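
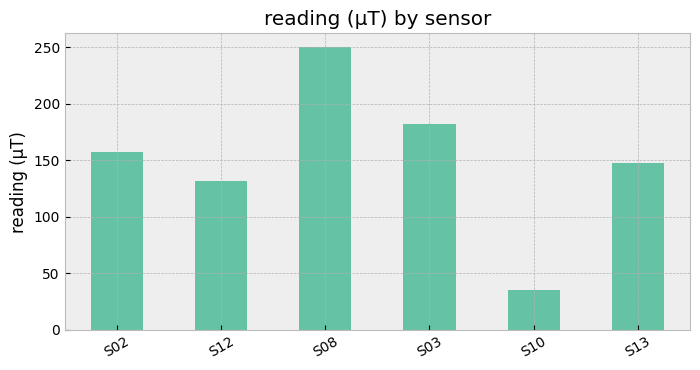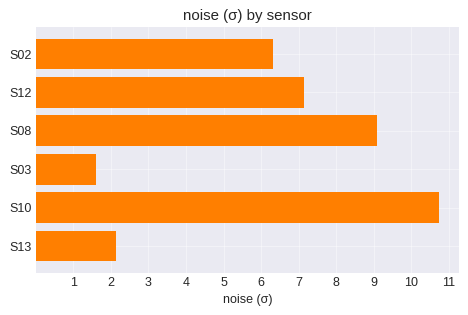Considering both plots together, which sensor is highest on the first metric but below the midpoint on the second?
S03

Chart 2 median noise (σ) ≈ 7; below-median sensors: S02, S03, S13. Among those, S03 has the highest reading (µT) (≈ 175).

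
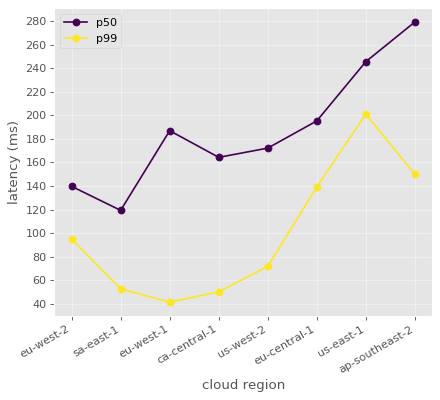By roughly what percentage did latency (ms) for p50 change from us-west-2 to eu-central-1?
≈ +11.1%

us-west-2 ≈ 180, eu-central-1 ≈ 200; (200 − 180) / 180 ≈ +11.1%.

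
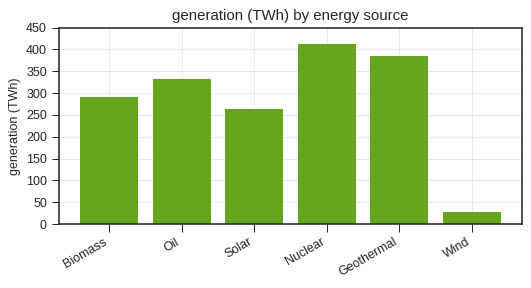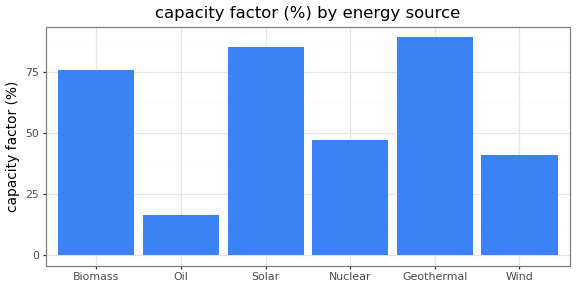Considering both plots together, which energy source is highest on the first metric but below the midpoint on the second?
Nuclear

Chart 2 median capacity factor (%) ≈ 60; below-median energy sources: Oil, Nuclear, Wind. Among those, Nuclear has the highest generation (TWh) (≈ 400).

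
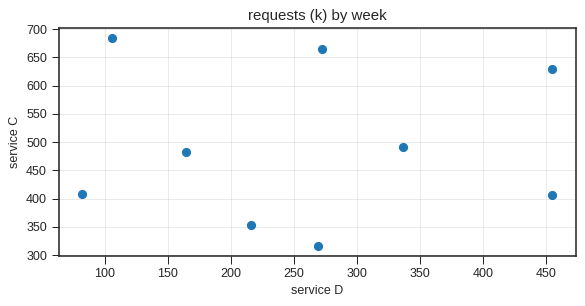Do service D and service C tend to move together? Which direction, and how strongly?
Points are roughly uncorrelated; weak (|r| ≈ 0.0).

no clear correlation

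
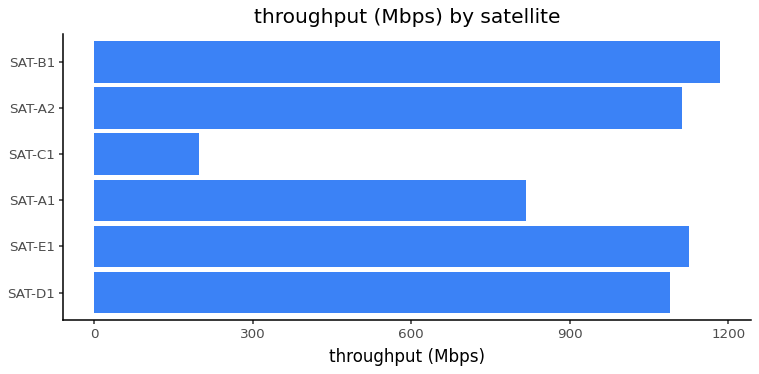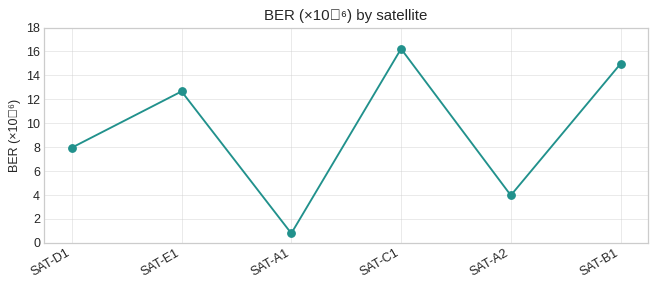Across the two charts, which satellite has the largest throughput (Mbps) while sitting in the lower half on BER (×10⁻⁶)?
Chart 2 median BER (×10⁻⁶) ≈ 10; below-median satellites: SAT-D1, SAT-A1, SAT-A2. Among those, SAT-A2 has the highest throughput (Mbps) (≈ 1200).

SAT-A2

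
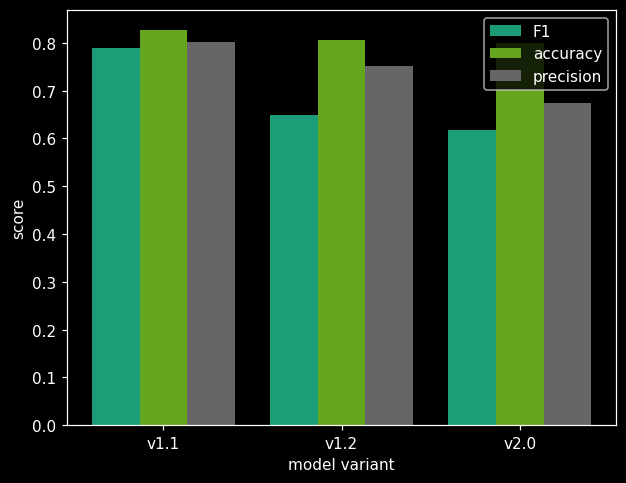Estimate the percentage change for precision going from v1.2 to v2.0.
≈ -12.5%

v1.2 ≈ 0.8, v2.0 ≈ 0.7; (0.7 − 0.8) / 0.8 ≈ -12.5%.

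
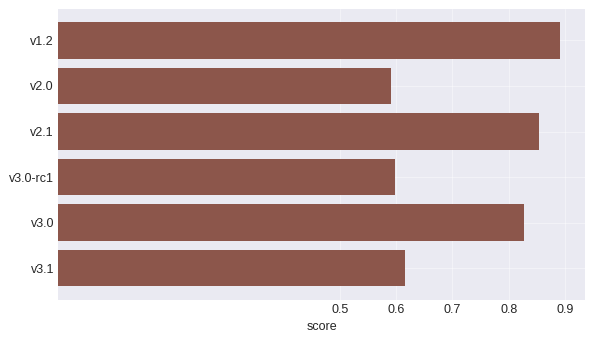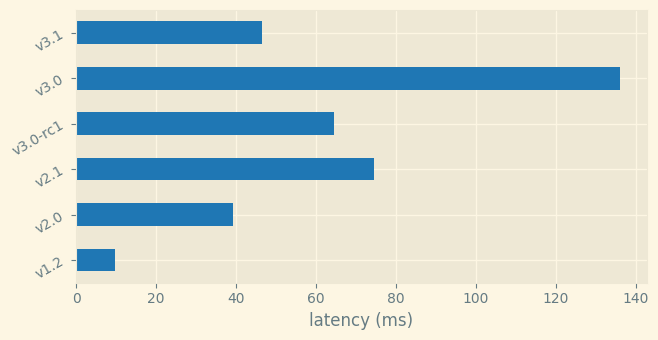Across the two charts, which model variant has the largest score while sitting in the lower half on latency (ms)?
v1.2

Chart 2 median latency (ms) ≈ 60; below-median model variants: v1.2, v2.0, v3.1. Among those, v1.2 has the highest score (≈ 0.9).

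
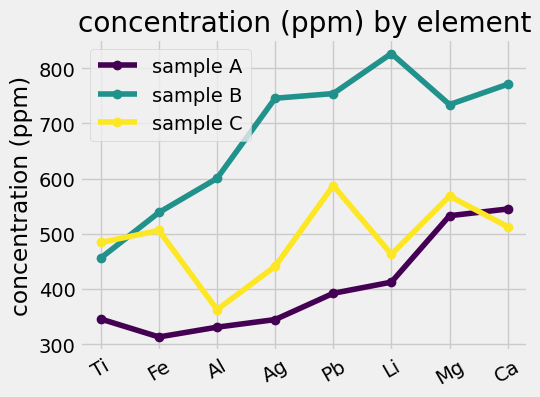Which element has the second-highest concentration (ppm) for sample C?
Top 3 for sample C: Pb ≈ 600, Mg ≈ 550, Ca ≈ 500.

Mg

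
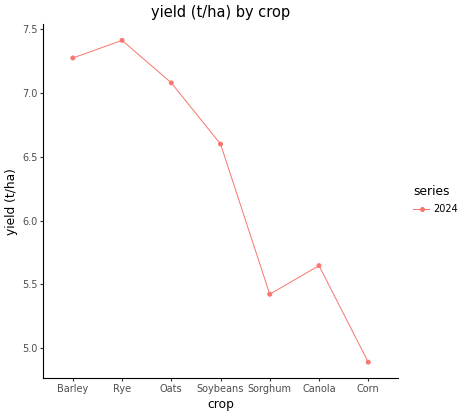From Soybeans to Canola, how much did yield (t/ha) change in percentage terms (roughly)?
Soybeans ≈ 6.5, Canola ≈ 5.5; (5.5 − 6.5) / 6.5 ≈ -15.4%.

≈ -15.4%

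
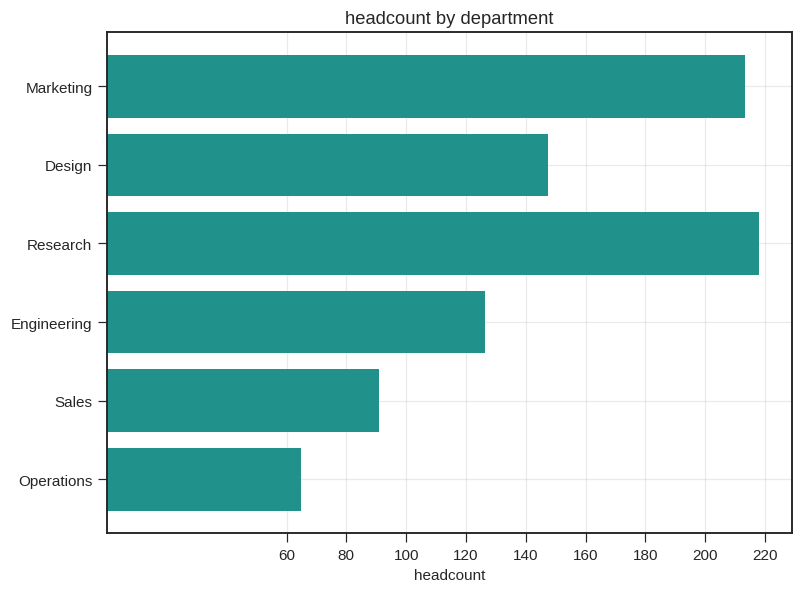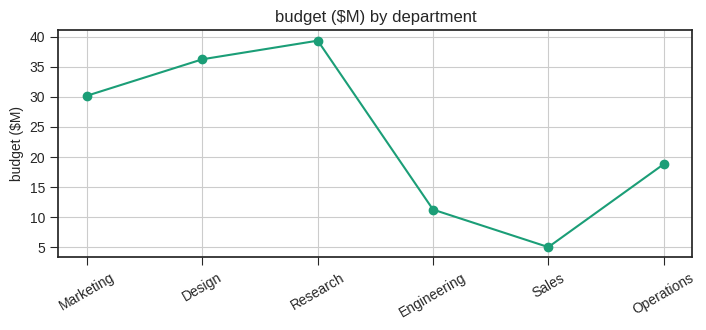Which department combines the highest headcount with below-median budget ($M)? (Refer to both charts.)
Chart 2 median budget ($M) ≈ 25; below-median departments: Engineering, Sales, Operations. Among those, Engineering has the highest headcount (≈ 120).

Engineering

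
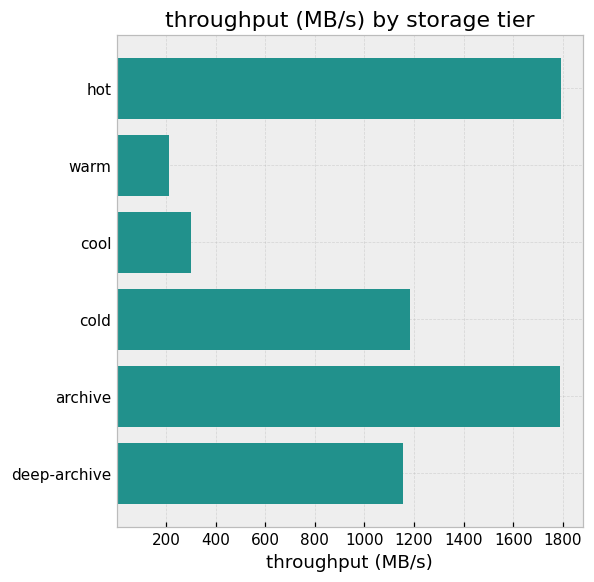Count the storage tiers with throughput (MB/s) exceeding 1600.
Above 1600: hot, archive.

2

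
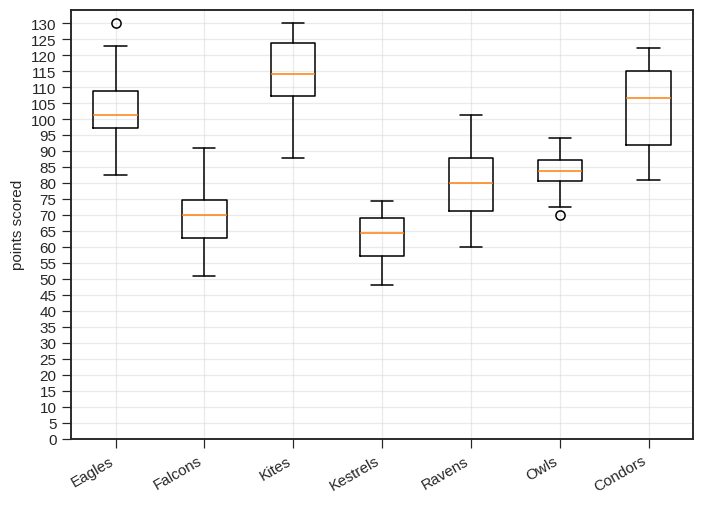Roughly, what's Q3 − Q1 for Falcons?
Q3 ≈ 75, Q1 ≈ 65; IQR ≈ 10.

≈ 10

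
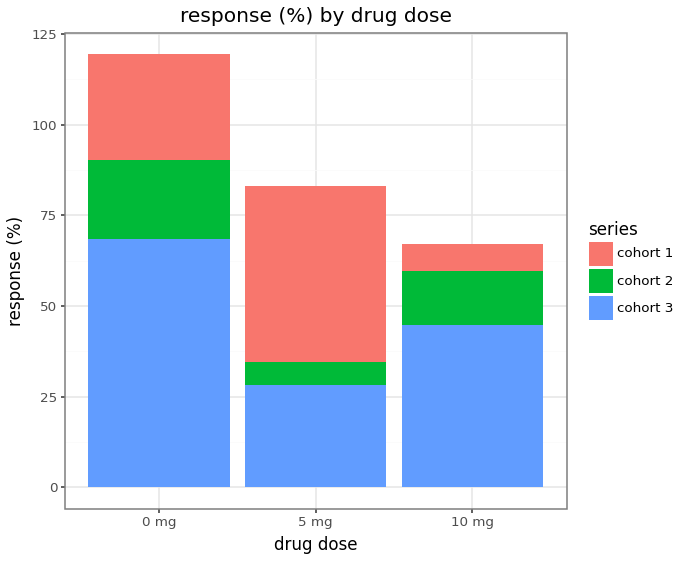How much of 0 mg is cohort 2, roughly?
≈ 20

cohort 2 top ≈ 90, bottom ≈ 70; segment ≈ 20.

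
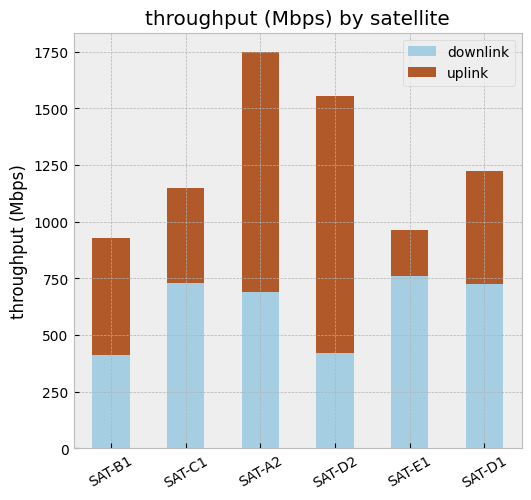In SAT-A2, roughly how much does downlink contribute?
≈ 600

downlink top ≈ 600, bottom ≈ 0; segment ≈ 600.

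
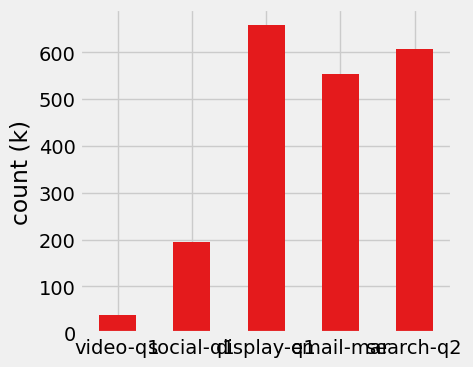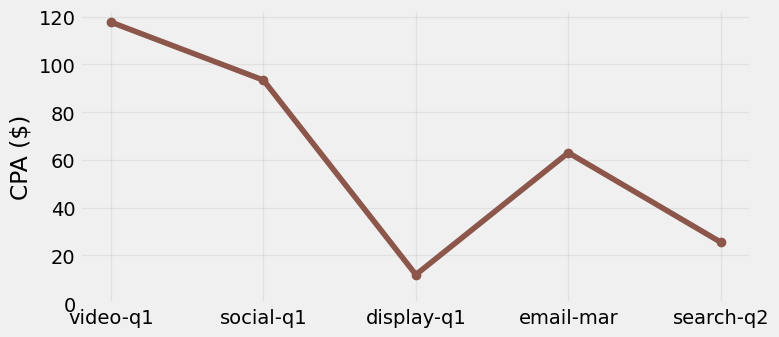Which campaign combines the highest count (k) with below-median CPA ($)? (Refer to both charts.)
Chart 2 median CPA ($) ≈ 60; below-median campaigns: display-q1, search-q2. Among those, display-q1 has the highest count (k) (≈ 700).

display-q1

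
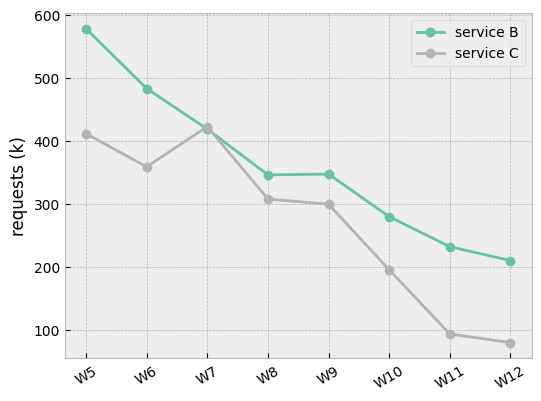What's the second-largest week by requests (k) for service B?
W6

Top 3 for service B: W5 ≈ 600, W6 ≈ 500, W7 ≈ 400.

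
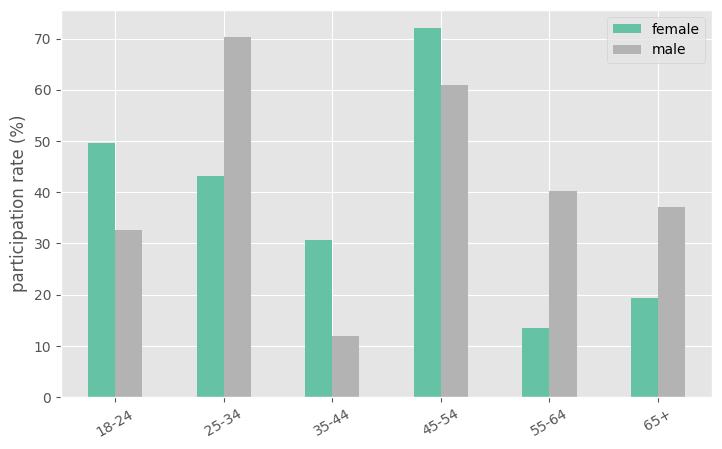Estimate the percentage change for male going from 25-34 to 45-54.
25-34 ≈ 70, 45-54 ≈ 60; (60 − 70) / 70 ≈ -14.3%.

≈ -14.3%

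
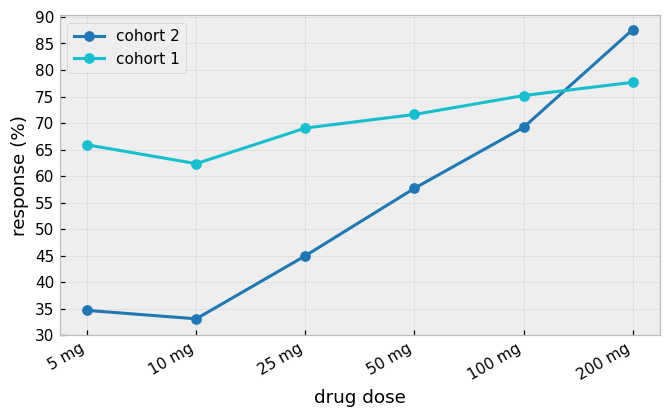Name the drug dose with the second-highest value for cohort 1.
100 mg

Top 3 for cohort 1: 200 mg ≈ 80, 100 mg ≈ 75, 50 mg ≈ 70.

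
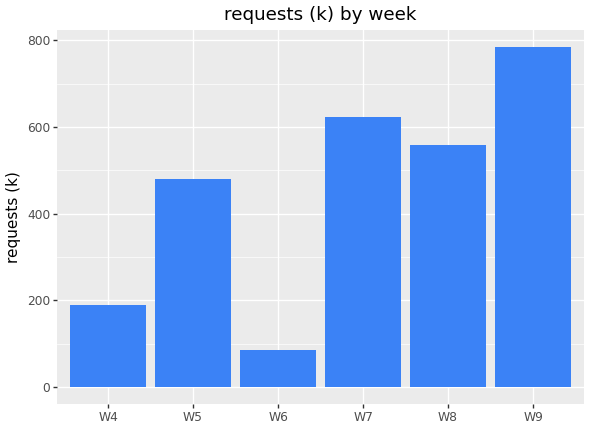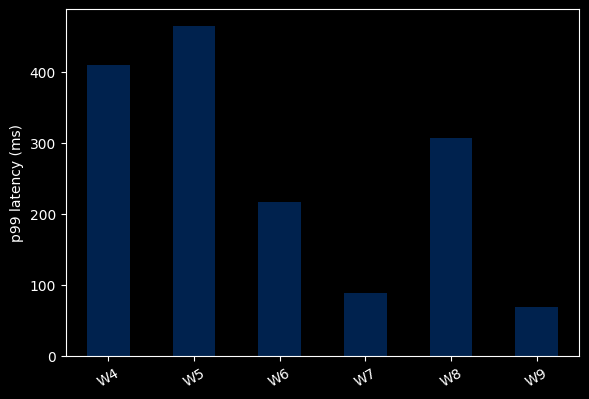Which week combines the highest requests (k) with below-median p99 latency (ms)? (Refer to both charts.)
Chart 2 median p99 latency (ms) ≈ 250; below-median weeks: W6, W7, W9. Among those, W9 has the highest requests (k) (≈ 800).

W9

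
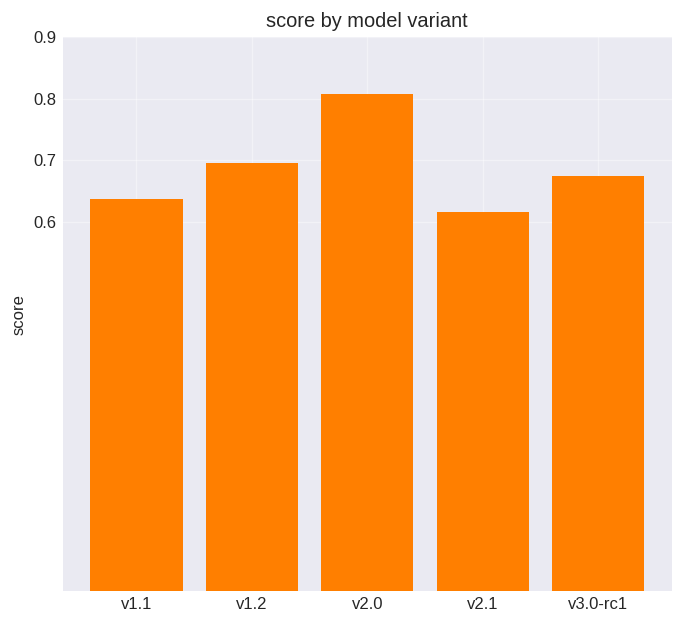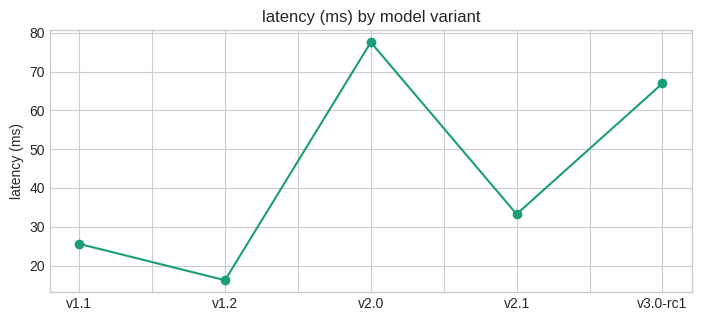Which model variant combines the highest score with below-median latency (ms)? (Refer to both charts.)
v1.2

Chart 2 median latency (ms) ≈ 30; below-median model variants: v1.1, v1.2. Among those, v1.2 has the highest score (≈ 0.7).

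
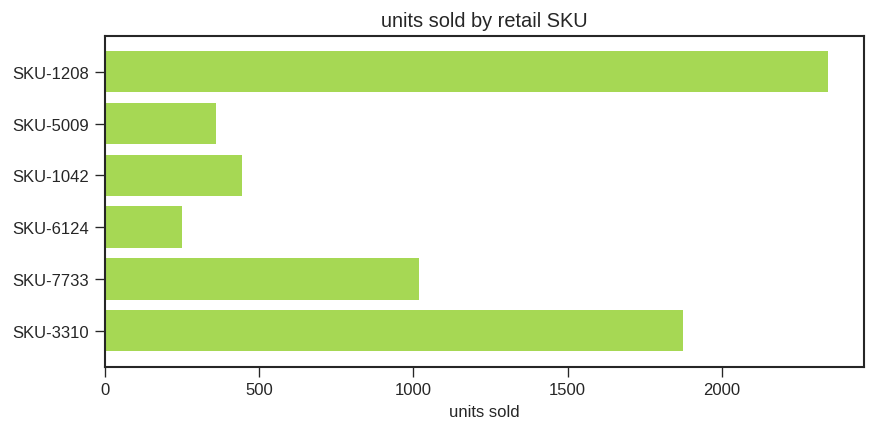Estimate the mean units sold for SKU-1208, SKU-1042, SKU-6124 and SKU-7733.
(2400 + 400 + 200 + 1000) / 4 ≈ 1000.

≈ 1000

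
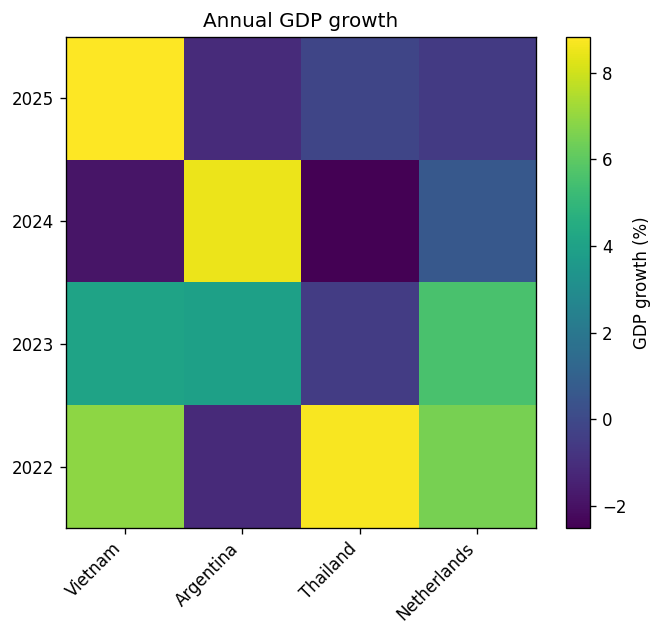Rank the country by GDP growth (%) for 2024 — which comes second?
Top 3 for 2024: Argentina ≈ 8, Netherlands ≈ 1, Vietnam ≈ -2.

Netherlands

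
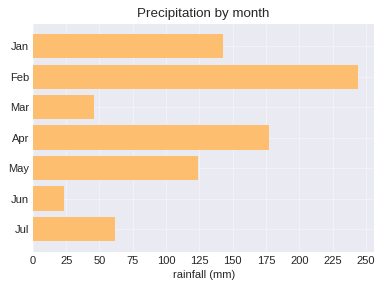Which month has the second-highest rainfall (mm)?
Top 3: Feb ≈ 250, Apr ≈ 175, Jan ≈ 150.

Apr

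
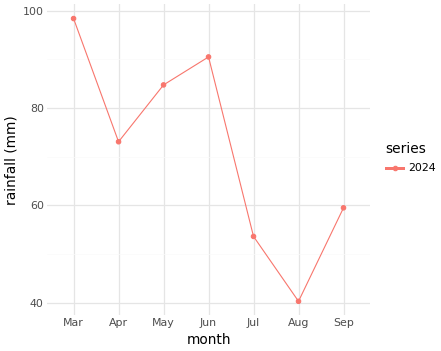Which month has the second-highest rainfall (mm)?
Jun

Top 3: Mar ≈ 100, Jun ≈ 90, May ≈ 85.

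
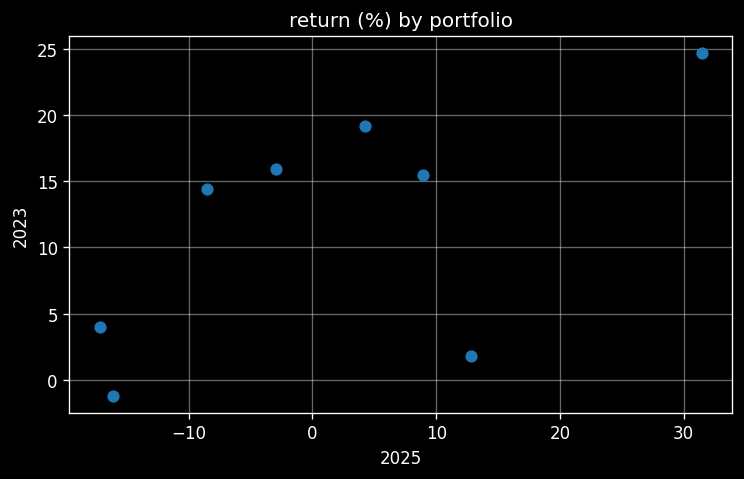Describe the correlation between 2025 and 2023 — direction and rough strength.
Points are positively correlated; moderate (|r| ≈ 0.6).

positive, moderate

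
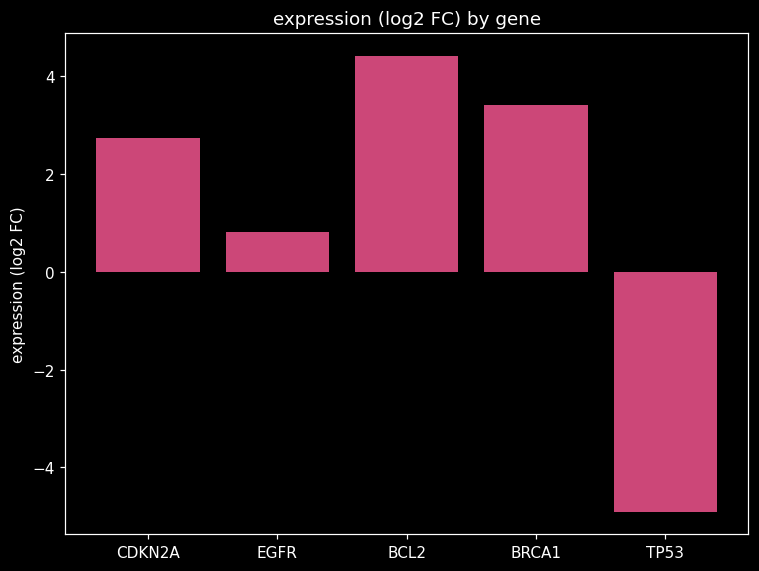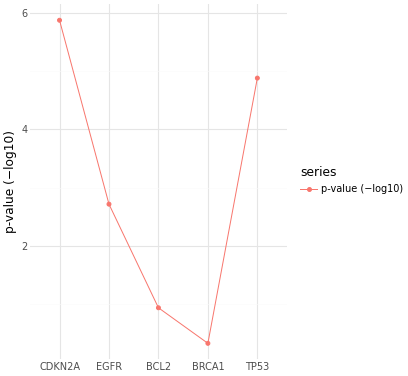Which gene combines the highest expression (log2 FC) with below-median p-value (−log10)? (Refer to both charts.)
BCL2

Chart 2 median p-value (−log10) ≈ 3; below-median genes: BCL2, BRCA1. Among those, BCL2 has the highest expression (log2 FC) (≈ 4.5).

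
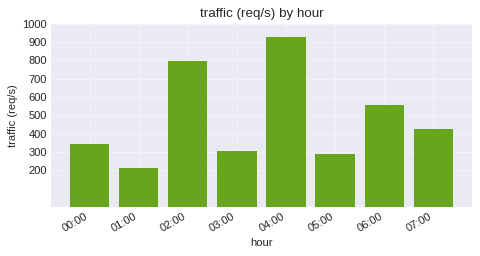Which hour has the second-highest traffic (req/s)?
Top 3: 04:00 ≈ 900, 02:00 ≈ 800, 06:00 ≈ 600.

02:00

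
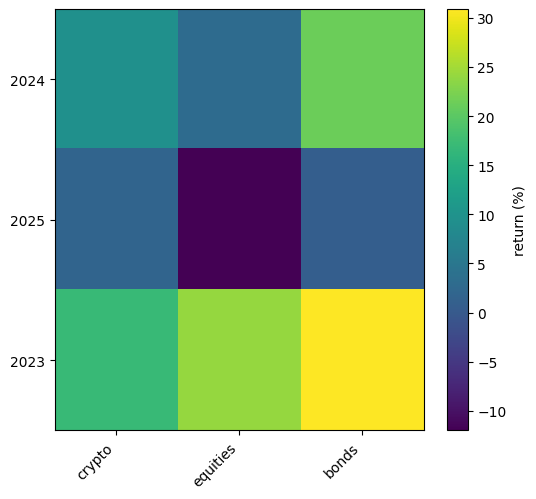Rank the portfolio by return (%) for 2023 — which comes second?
equities

Top 3 for 2023: bonds ≈ 30, equities ≈ 25, crypto ≈ 15.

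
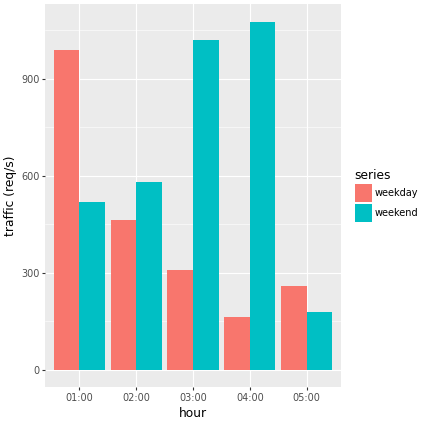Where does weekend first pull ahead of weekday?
02:00

01:00: weekend ≈ 500 vs weekday ≈ 1000 (not yet); 02:00: weekend ≈ 600 vs weekday ≈ 500 (first crossover).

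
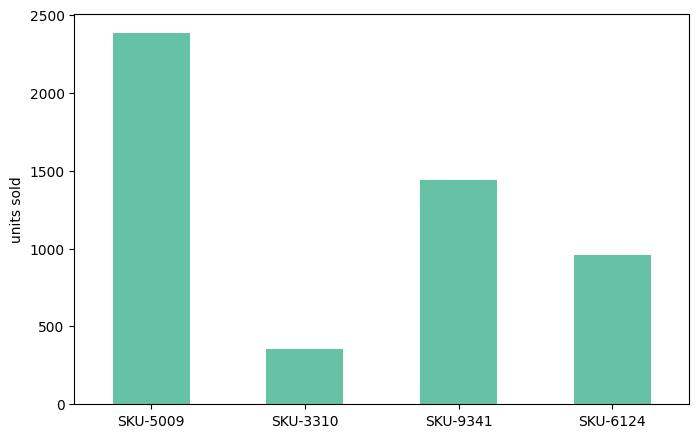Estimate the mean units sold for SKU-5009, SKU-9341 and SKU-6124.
(2400 + 1400 + 1000) / 3 ≈ 1600.

≈ 1600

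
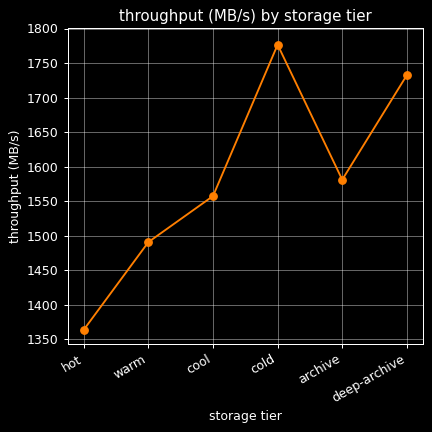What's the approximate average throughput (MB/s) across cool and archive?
(1550 + 1600) / 2 ≈ 1575.

≈ 1575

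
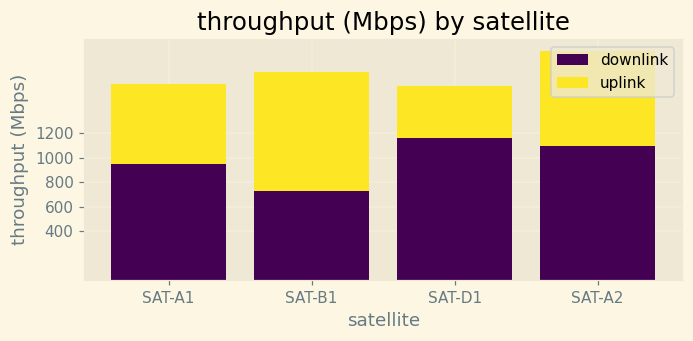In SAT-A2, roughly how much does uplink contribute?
uplink top ≈ 1800, bottom ≈ 1000; segment ≈ 800.

≈ 800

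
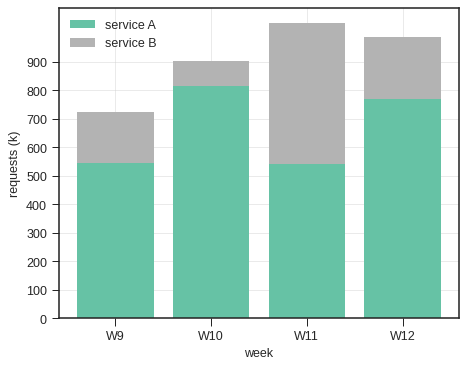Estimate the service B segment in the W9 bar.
≈ 200

service B top ≈ 700, bottom ≈ 500; segment ≈ 200.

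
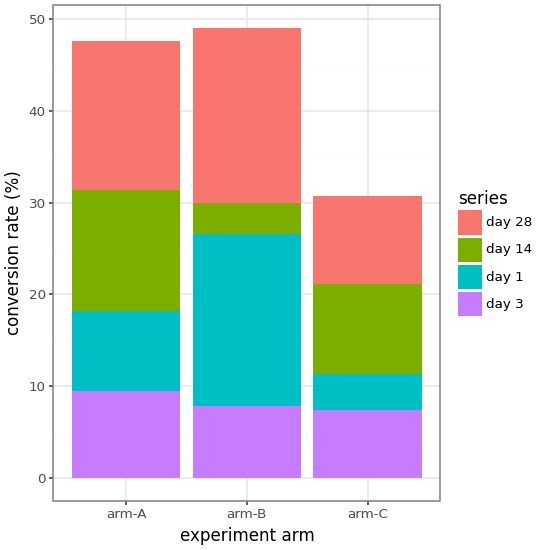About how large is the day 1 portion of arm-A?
day 1 top ≈ 20, bottom ≈ 10; segment ≈ 10.

≈ 10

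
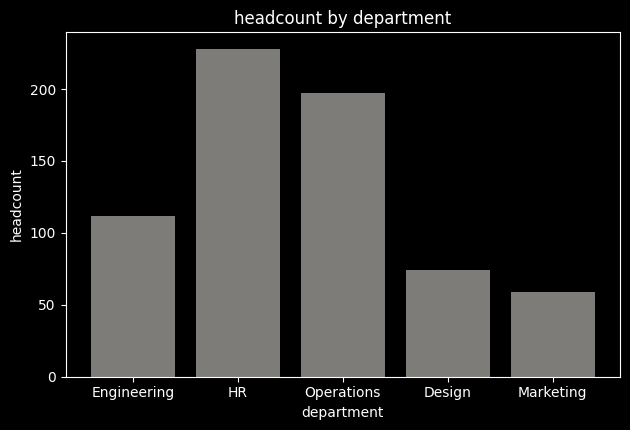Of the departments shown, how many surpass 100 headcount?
3

Above 100: Engineering, HR, Operations.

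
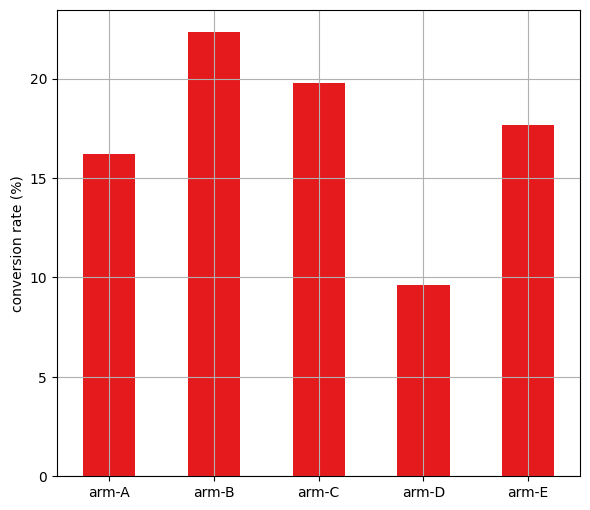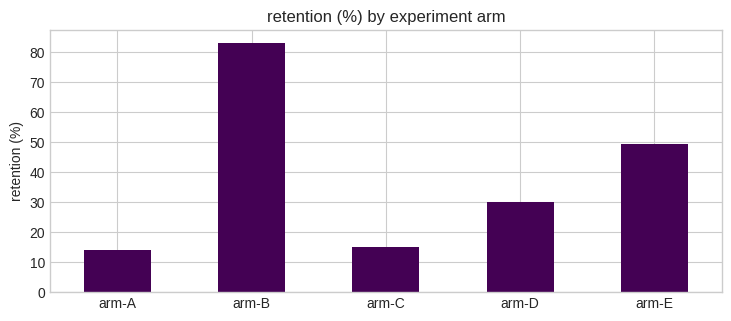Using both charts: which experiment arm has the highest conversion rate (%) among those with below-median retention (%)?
arm-C

Chart 2 median retention (%) ≈ 30; below-median experiment arms: arm-A, arm-C. Among those, arm-C has the highest conversion rate (%) (≈ 20).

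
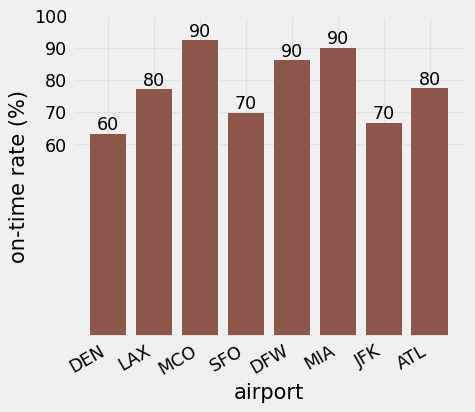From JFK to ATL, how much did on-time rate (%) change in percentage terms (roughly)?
JFK ≈ 70, ATL ≈ 80; (80 − 70) / 70 ≈ +14.3%.

≈ +14.3%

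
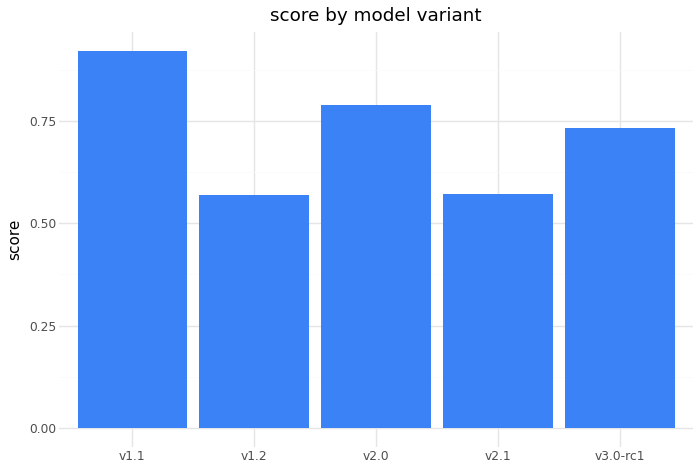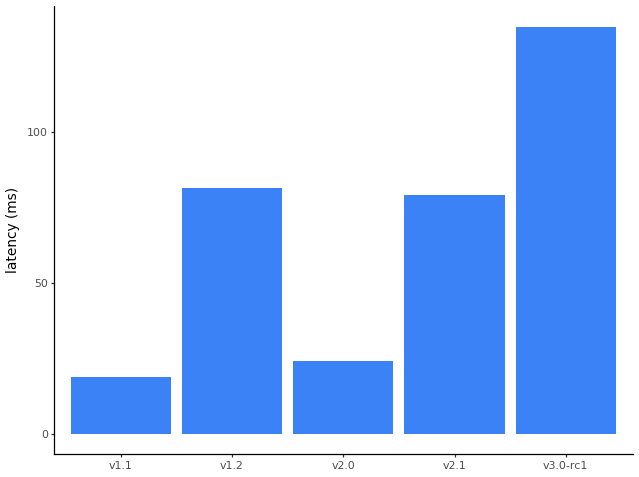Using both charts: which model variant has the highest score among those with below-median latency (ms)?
Chart 2 median latency (ms) ≈ 80; below-median model variants: v1.1, v2.0. Among those, v1.1 has the highest score (≈ 0.9).

v1.1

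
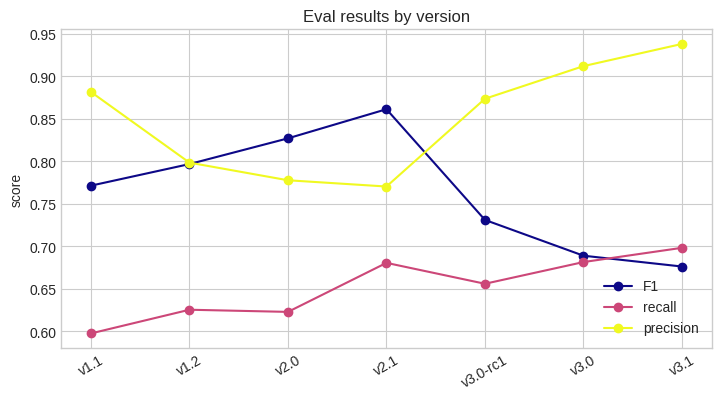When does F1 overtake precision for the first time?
v1.2: F1 ≈ 0.80 vs precision ≈ 0.80 (not yet); v2.0: F1 ≈ 0.85 vs precision ≈ 0.80 (first crossover).

v2.0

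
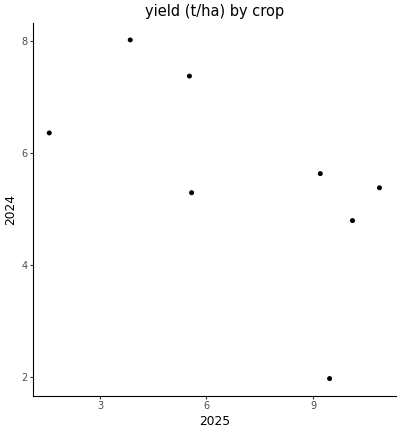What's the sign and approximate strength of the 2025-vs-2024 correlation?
Points are negatively correlated; moderate (|r| ≈ 0.6).

negative, moderate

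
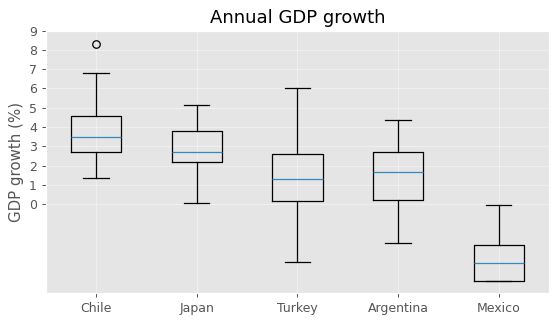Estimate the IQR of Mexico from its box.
≈ 2

Q3 ≈ -2, Q1 ≈ -4; IQR ≈ 2.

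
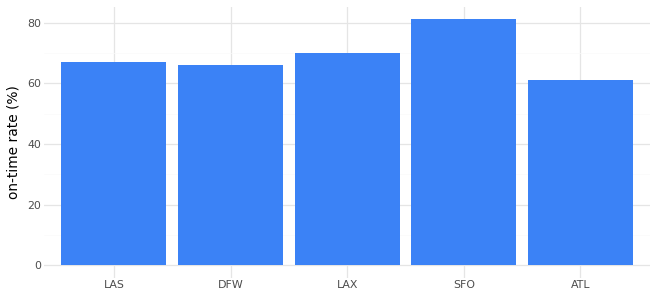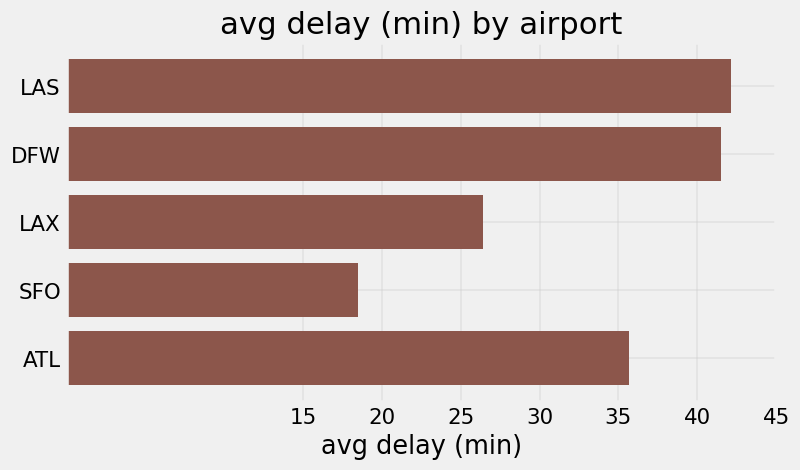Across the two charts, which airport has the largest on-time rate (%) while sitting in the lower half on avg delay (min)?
Chart 2 median avg delay (min) ≈ 35; below-median airports: LAX, SFO. Among those, SFO has the highest on-time rate (%) (≈ 80).

SFO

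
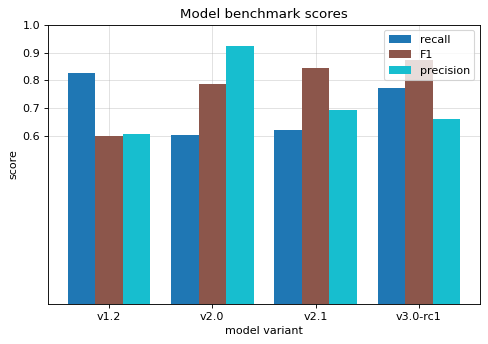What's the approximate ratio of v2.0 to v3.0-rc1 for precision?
v2.0 ≈ 0.9, v3.0-rc1 ≈ 0.7; 0.9/0.7 ≈ 1.29.

≈ 1.29×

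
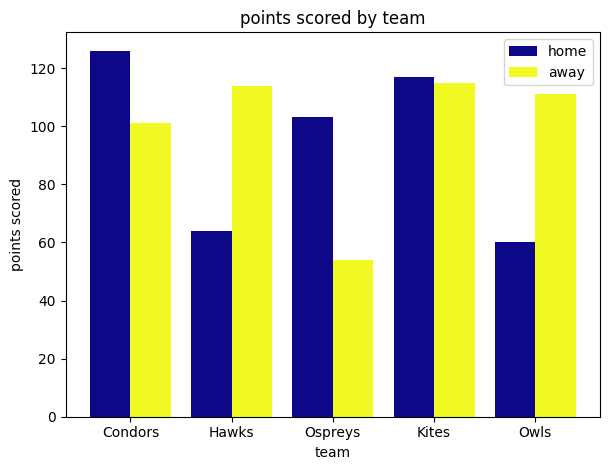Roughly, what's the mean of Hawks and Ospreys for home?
≈ 80

(60 + 100) / 2 ≈ 80.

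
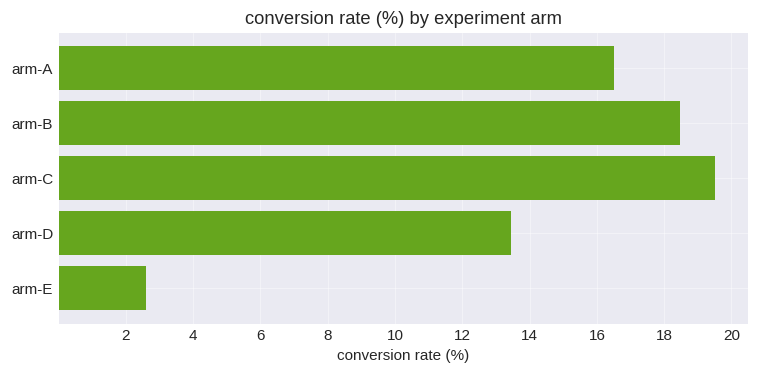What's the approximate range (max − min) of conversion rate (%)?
≈ 18

Max arm-C ≈ 20, min arm-E ≈ 2; range ≈ 18.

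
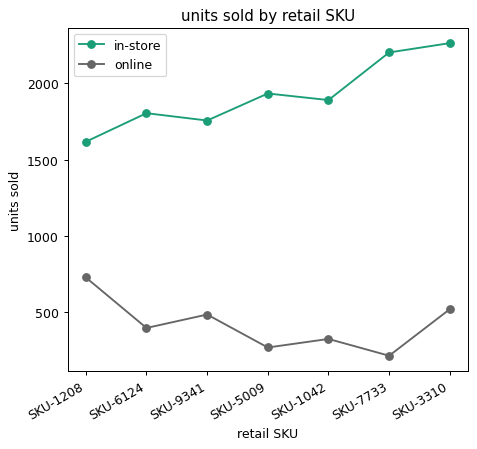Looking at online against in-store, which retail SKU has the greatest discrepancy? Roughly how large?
SKU-7733, ≈ 2000

SKU-7733: online ≈ 200, in-store ≈ 2200 → gap ≈ 2000. Next-largest (SKU-3310) is only ≈ 1600.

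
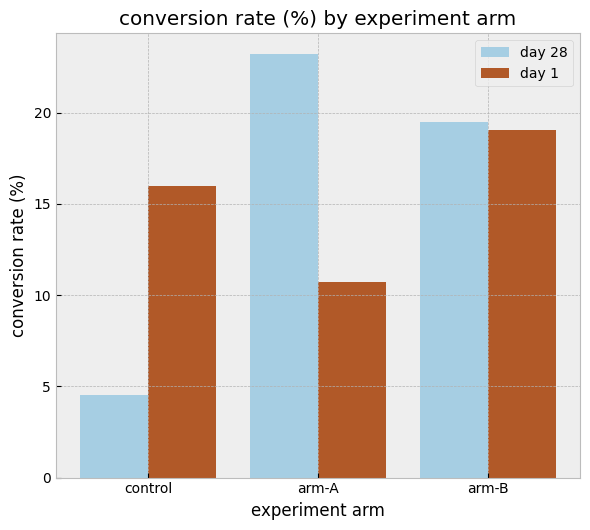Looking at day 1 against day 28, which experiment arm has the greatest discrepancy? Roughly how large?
arm-A, ≈ 14 %

arm-A: day 1 ≈ 10, day 28 ≈ 24 → gap ≈ 14. Next-largest (control) is only ≈ 12.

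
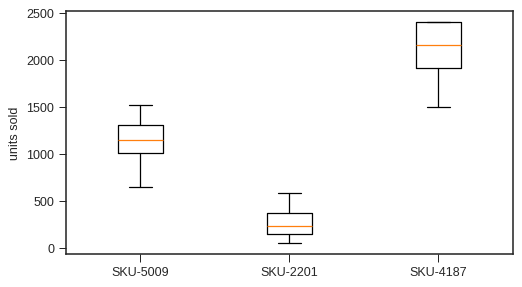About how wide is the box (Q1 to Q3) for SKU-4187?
Q3 ≈ 2400, Q1 ≈ 2000; IQR ≈ 400.

≈ 400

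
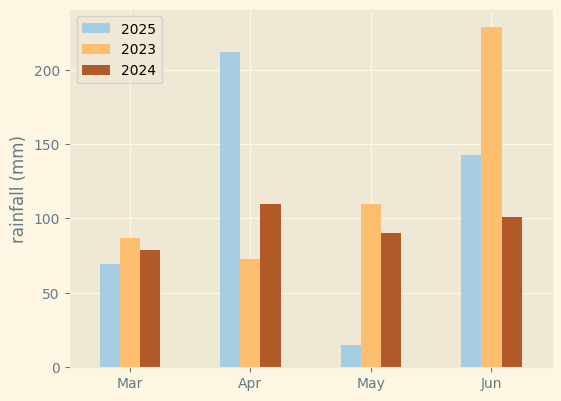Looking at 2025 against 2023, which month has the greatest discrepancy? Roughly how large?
Apr, ≈ 140 mm

Apr: 2025 ≈ 220, 2023 ≈ 80 → gap ≈ 140. Next-largest (May) is only ≈ 80.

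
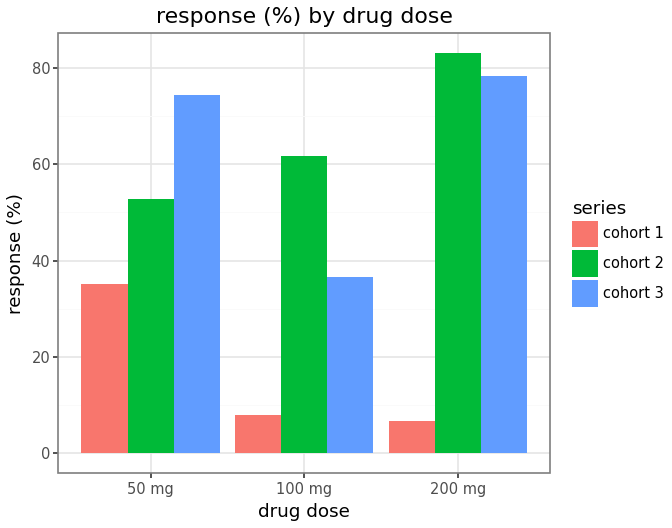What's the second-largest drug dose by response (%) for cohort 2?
Top 3 for cohort 2: 200 mg ≈ 80, 100 mg ≈ 60, 50 mg ≈ 50.

100 mg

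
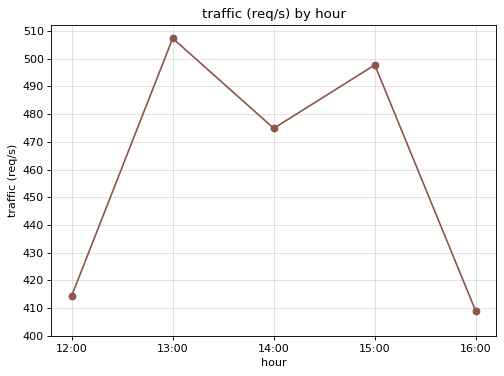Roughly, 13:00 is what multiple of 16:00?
≈ 1.24×

13:00 ≈ 510, 16:00 ≈ 410; 510/410 ≈ 1.24.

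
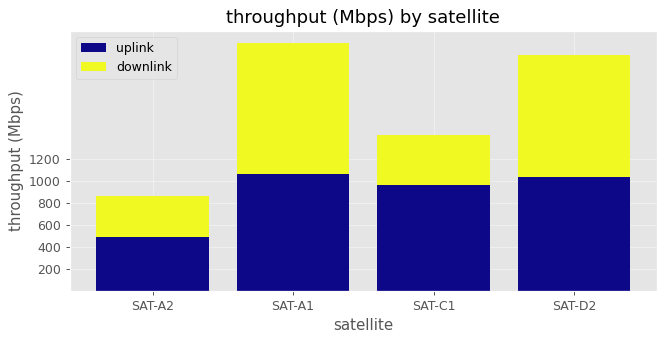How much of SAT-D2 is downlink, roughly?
≈ 1200

downlink top ≈ 2200, bottom ≈ 1000; segment ≈ 1200.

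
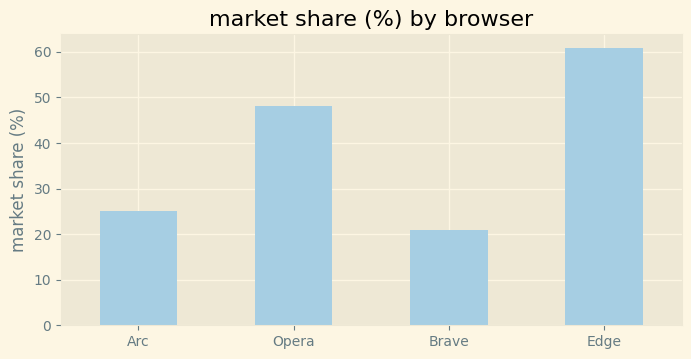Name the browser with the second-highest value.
Opera

Top 3: Edge ≈ 60, Opera ≈ 50, Arc ≈ 20.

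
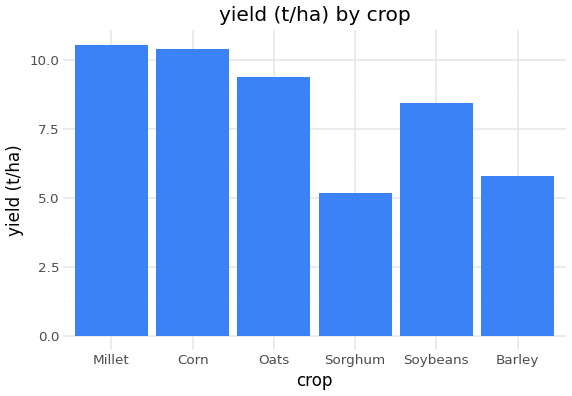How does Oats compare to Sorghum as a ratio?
Oats ≈ 9, Sorghum ≈ 5; 9/5 ≈ 1.8.

≈ 1.8×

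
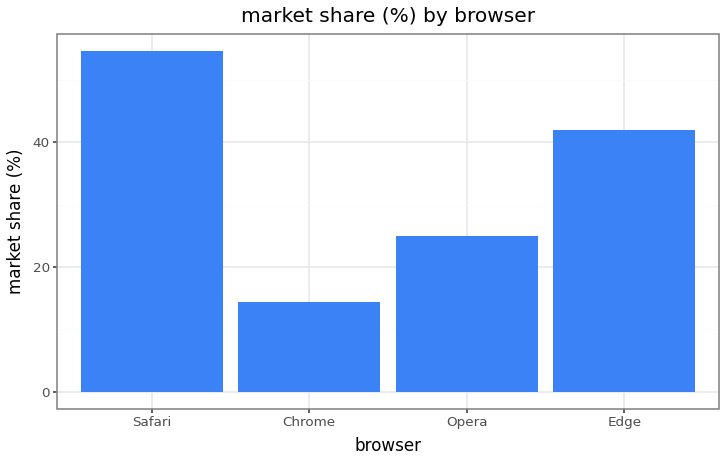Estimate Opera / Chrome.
≈ 1.67×

Opera ≈ 25, Chrome ≈ 15; 25/15 ≈ 1.67.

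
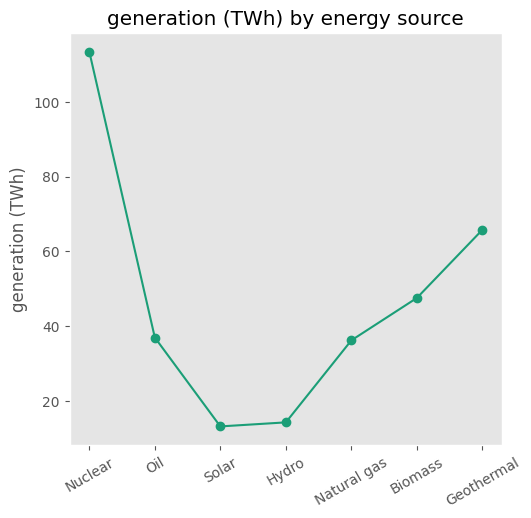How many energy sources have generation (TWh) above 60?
Above 60: Nuclear, Geothermal.

2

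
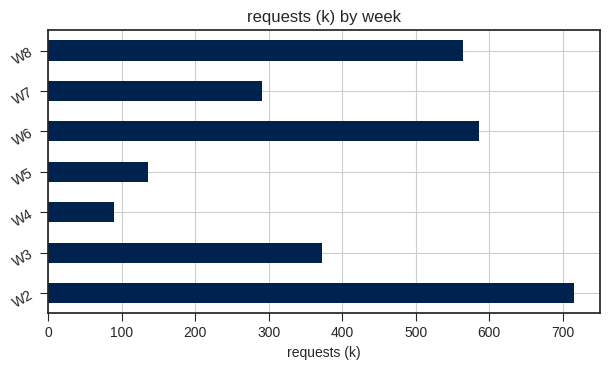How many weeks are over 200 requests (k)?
Above 200: W2, W3, W6, W7, W8.

5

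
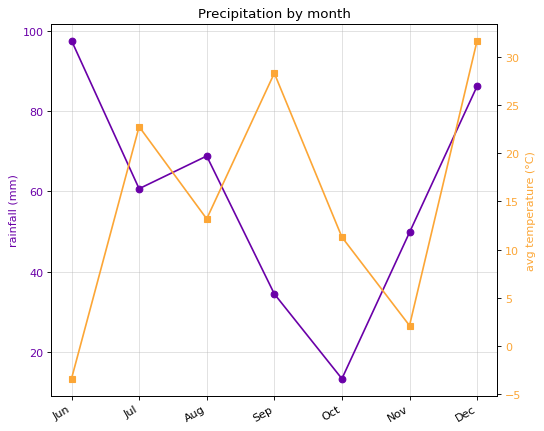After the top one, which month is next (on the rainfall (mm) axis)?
Top 3 (on the rainfall (mm) axis): Jun ≈ 100, Dec ≈ 90, Aug ≈ 70.

Dec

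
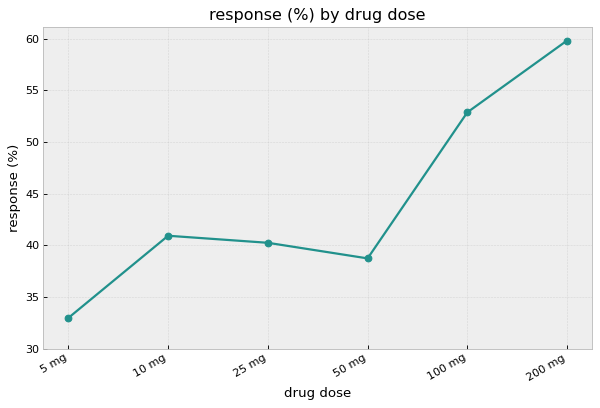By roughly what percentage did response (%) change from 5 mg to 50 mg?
5 mg ≈ 35, 50 mg ≈ 40; (40 − 35) / 35 ≈ +14.3%.

≈ +14.3%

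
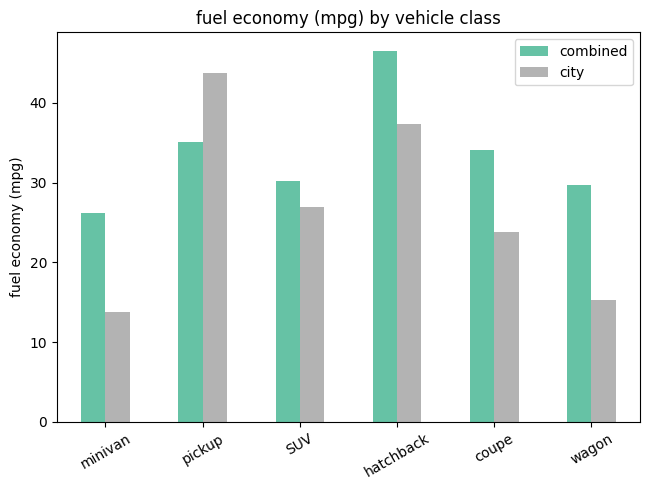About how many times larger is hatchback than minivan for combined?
hatchback ≈ 45, minivan ≈ 25; 45/25 ≈ 1.8.

≈ 1.8×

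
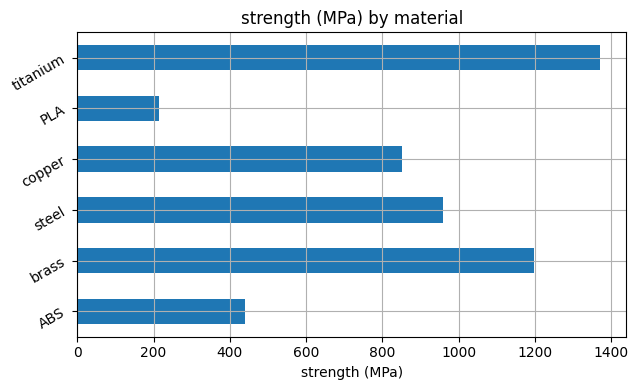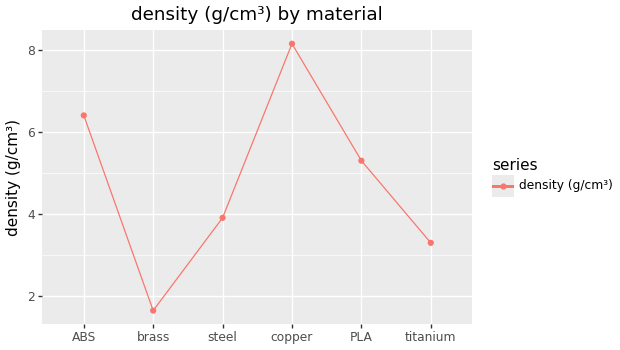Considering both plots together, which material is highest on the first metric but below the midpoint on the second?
Chart 2 median density (g/cm³) ≈ 5; below-median materials: brass, steel, titanium. Among those, titanium has the highest strength (MPa) (≈ 1400).

titanium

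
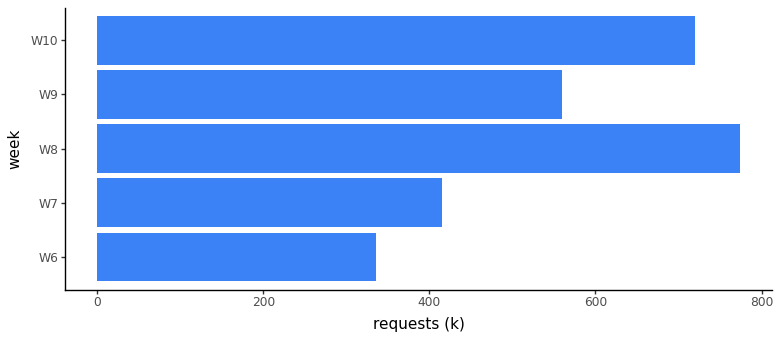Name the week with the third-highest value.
W9

Top 4: W8 ≈ 800, W10 ≈ 700, W9 ≈ 600, W7 ≈ 400.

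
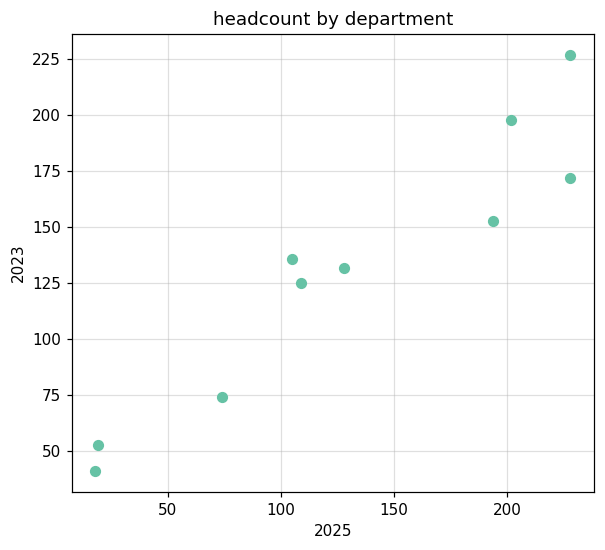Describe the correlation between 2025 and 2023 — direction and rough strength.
Points are positively correlated; strong (|r| ≈ 0.9).

positive, strong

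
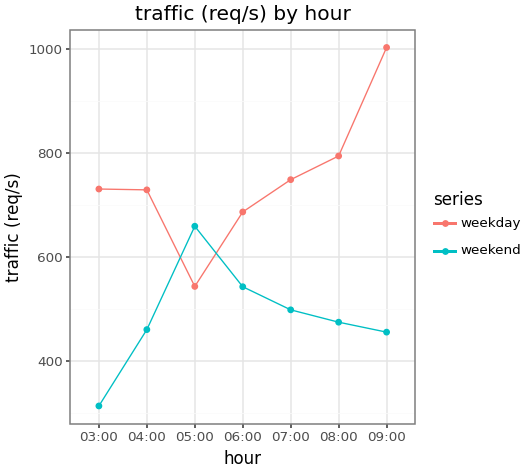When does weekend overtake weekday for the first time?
04:00: weekend ≈ 500 vs weekday ≈ 700 (not yet); 05:00: weekend ≈ 700 vs weekday ≈ 500 (first crossover).

05:00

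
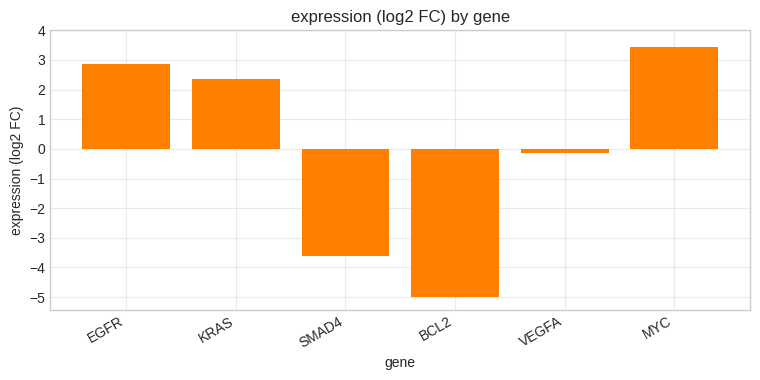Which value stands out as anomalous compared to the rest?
BCL2

BCL2 ≈ -5; the rest sit between ≈ -4 and ≈ 3.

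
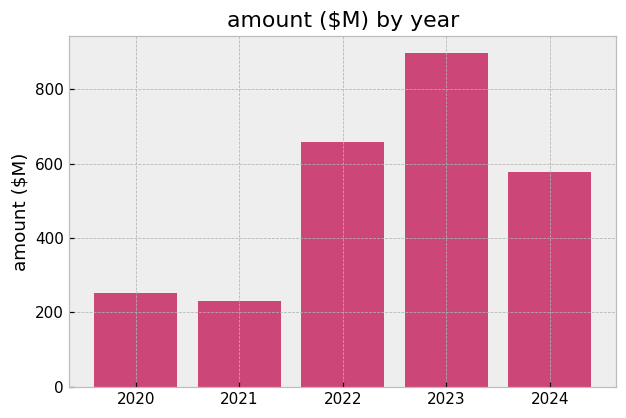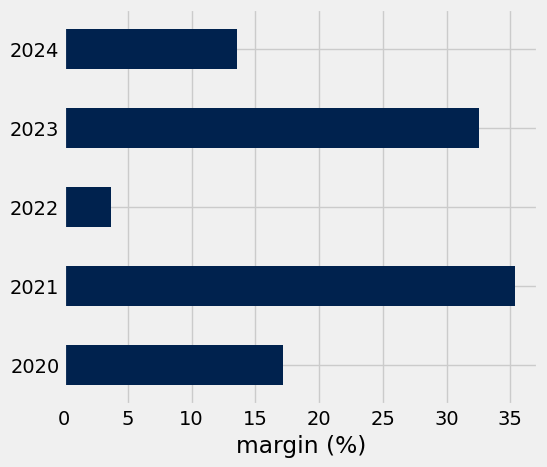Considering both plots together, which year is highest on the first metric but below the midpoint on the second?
Chart 2 median margin (%) ≈ 15; below-median years: 2022, 2024. Among those, 2022 has the highest amount ($M) (≈ 700).

2022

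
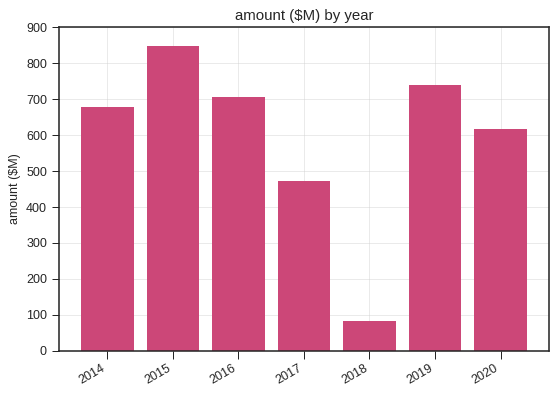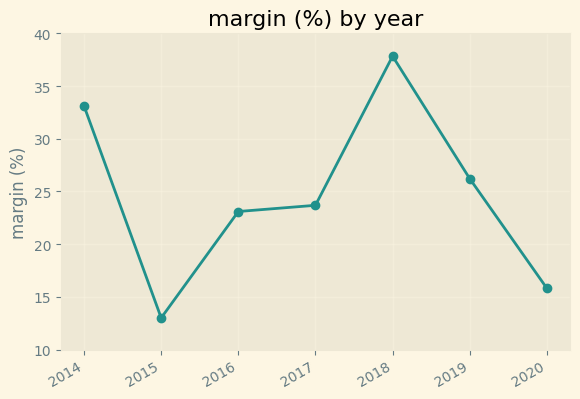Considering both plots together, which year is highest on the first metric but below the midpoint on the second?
2015

Chart 2 median margin (%) ≈ 25; below-median years: 2015, 2016, 2020. Among those, 2015 has the highest amount ($M) (≈ 800).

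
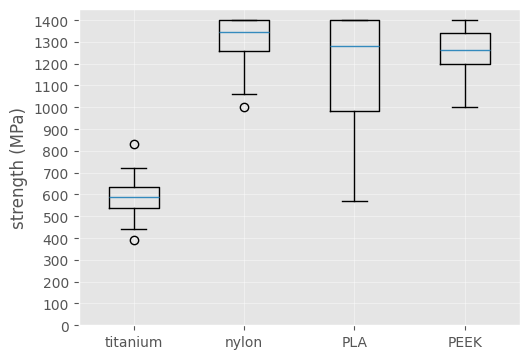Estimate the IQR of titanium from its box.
≈ 100

Q3 ≈ 600, Q1 ≈ 500; IQR ≈ 100.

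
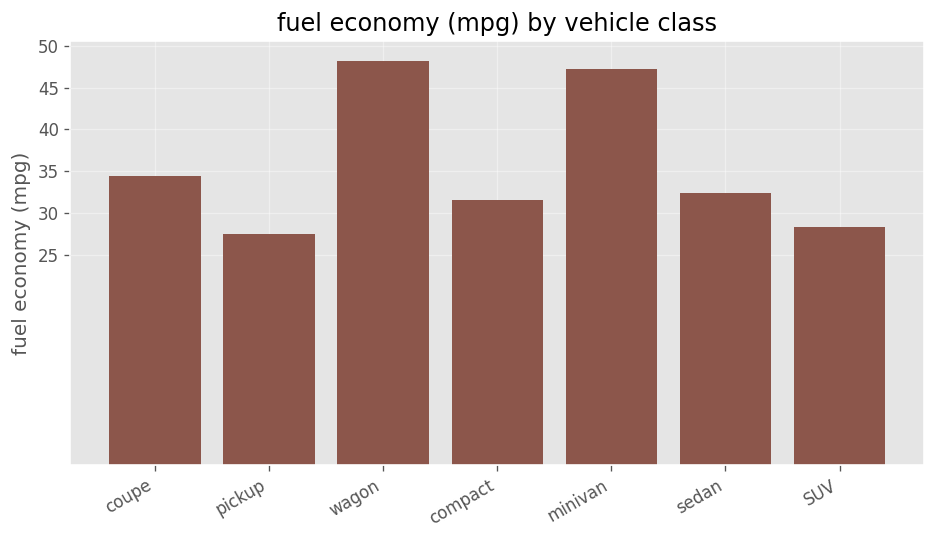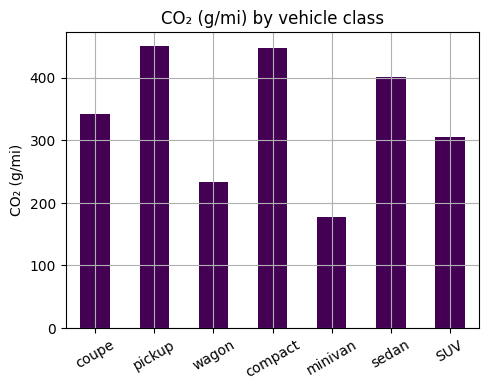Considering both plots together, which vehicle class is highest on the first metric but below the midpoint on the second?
Chart 2 median CO₂ (g/mi) ≈ 350; below-median vehicle classes: wagon, minivan, SUV. Among those, wagon has the highest fuel economy (mpg) (≈ 50).

wagon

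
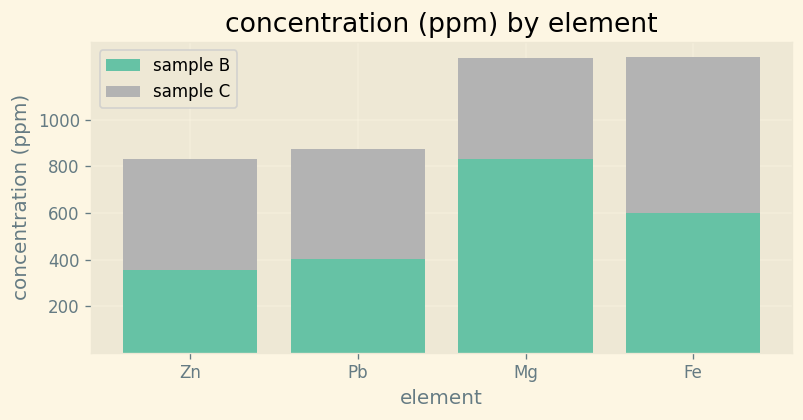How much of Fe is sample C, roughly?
sample C top ≈ 1200, bottom ≈ 600; segment ≈ 600.

≈ 600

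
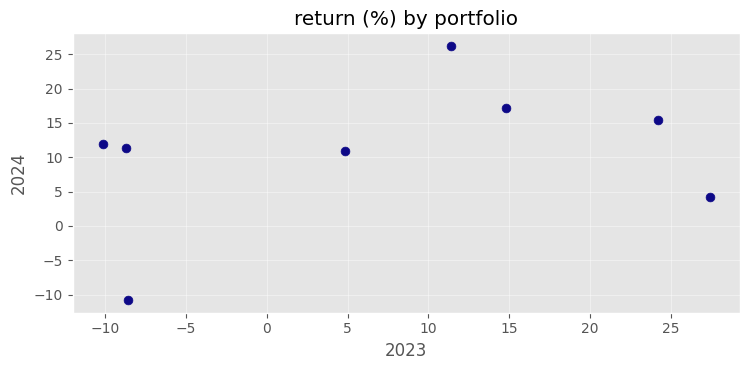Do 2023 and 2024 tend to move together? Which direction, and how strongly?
Points are positively correlated; weak (|r| ≈ 0.3).

positive, weak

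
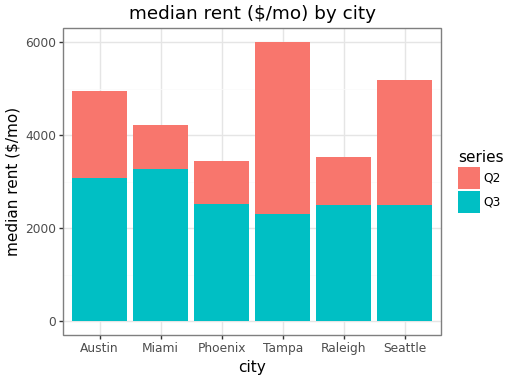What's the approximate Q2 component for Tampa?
Q2 top ≈ 6000, bottom ≈ 2000; segment ≈ 4000.

≈ 4000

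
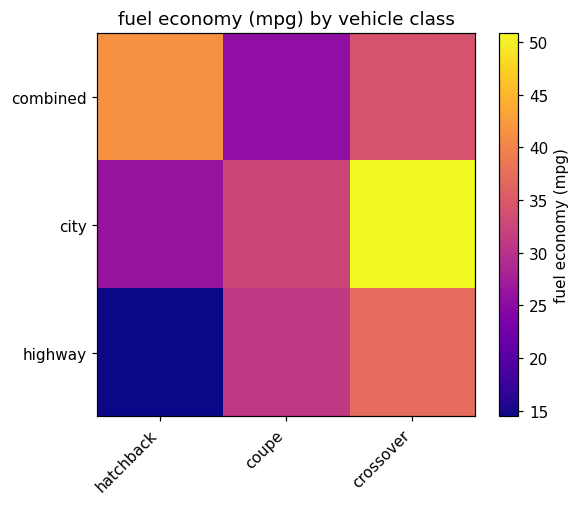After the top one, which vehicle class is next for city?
coupe

Top 3 for city: crossover ≈ 50, coupe ≈ 35, hatchback ≈ 25.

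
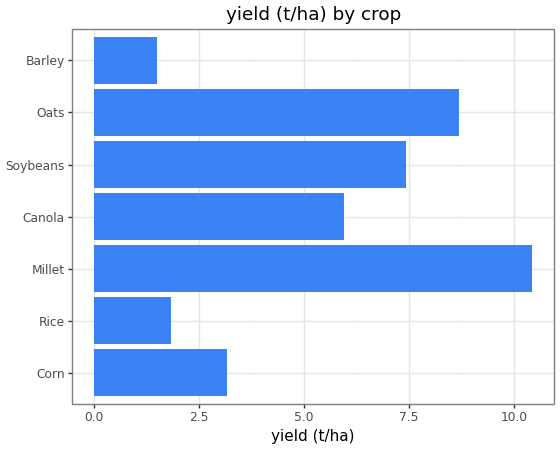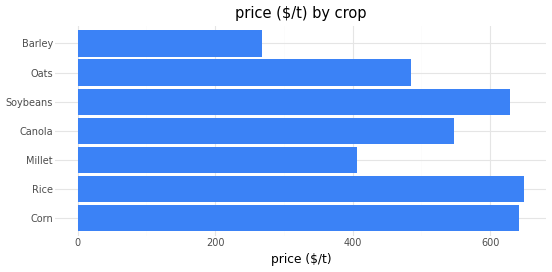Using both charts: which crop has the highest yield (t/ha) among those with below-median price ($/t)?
Millet

Chart 2 median price ($/t) ≈ 500; below-median crops: Millet, Oats, Barley. Among those, Millet has the highest yield (t/ha) (≈ 10).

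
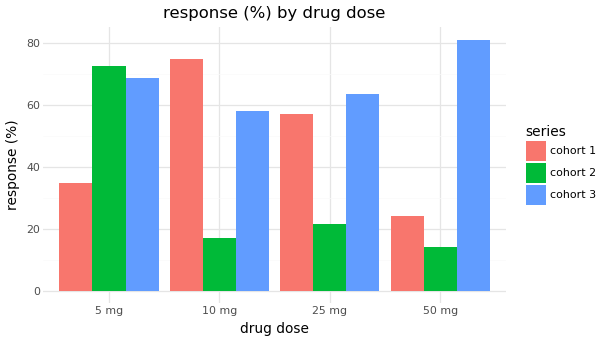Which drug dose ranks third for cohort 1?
Top 4 for cohort 1: 10 mg ≈ 80, 25 mg ≈ 60, 5 mg ≈ 30, 50 mg ≈ 20.

5 mg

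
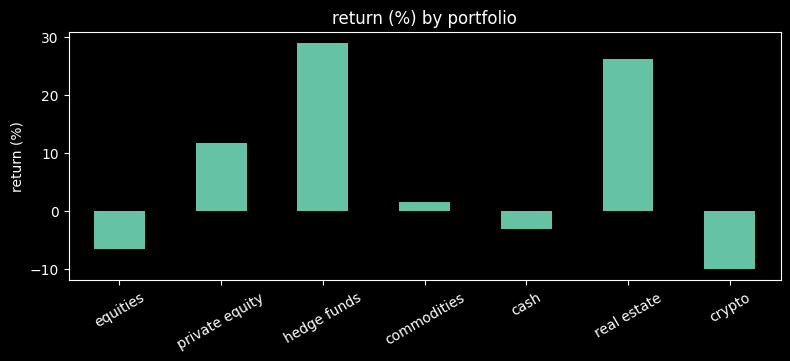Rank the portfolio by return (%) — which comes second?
real estate

Top 3: hedge funds ≈ 30, real estate ≈ 25, private equity ≈ 10.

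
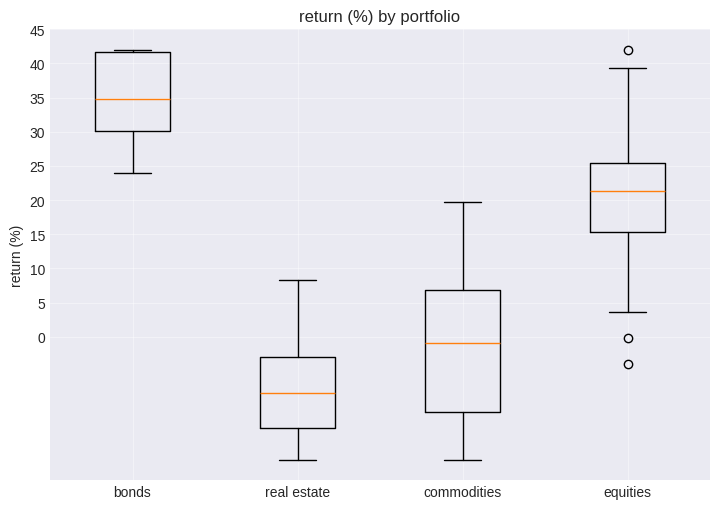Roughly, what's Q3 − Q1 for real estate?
Q3 ≈ -5, Q1 ≈ -15; IQR ≈ 10.

≈ 10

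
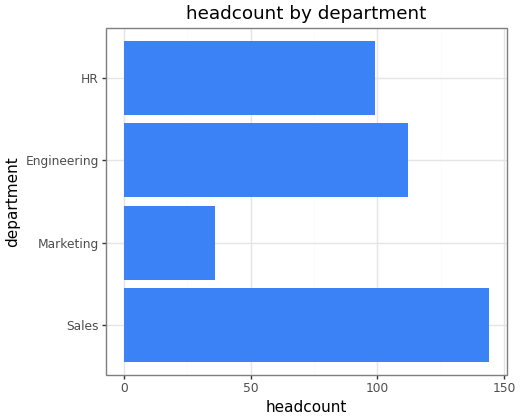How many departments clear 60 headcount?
3

Above 60: Sales, Engineering, HR.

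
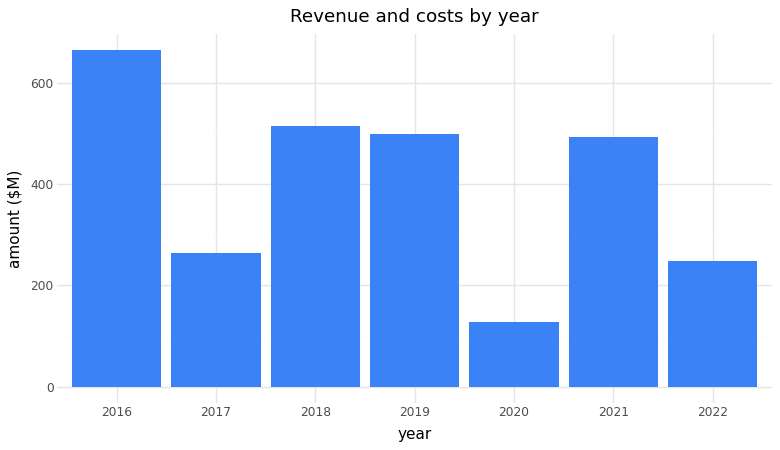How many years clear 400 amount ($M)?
Above 400: 2016, 2018, 2019, 2021.

4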